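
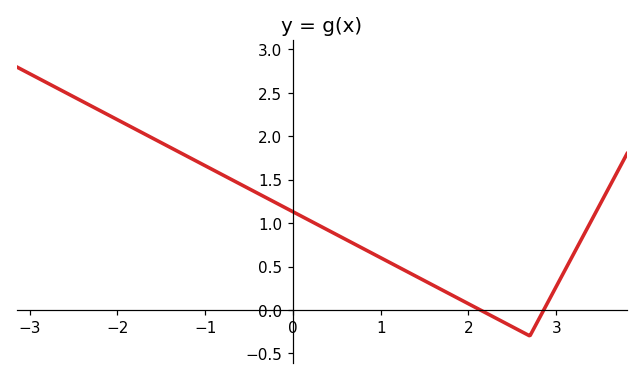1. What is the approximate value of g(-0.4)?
1.35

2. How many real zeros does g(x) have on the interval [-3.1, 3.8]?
2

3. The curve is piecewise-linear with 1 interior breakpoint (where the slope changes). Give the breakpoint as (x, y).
(2.7, -0.3)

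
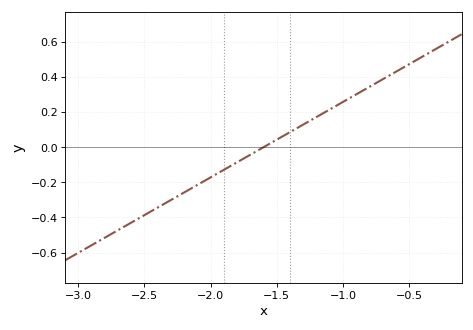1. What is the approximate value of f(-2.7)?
-0.48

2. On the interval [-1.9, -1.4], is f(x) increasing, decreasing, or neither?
increasing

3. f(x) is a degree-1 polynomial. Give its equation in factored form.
y = 0.43(x + 1.6)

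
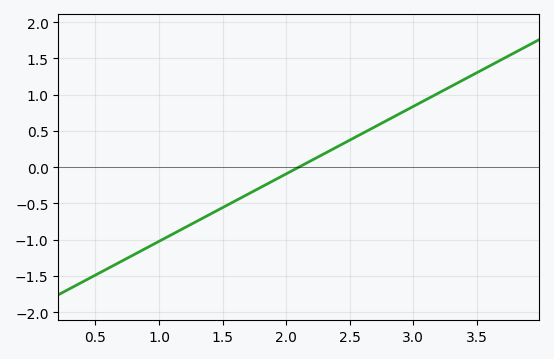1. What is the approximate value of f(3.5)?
1.3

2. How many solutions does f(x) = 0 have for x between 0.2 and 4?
1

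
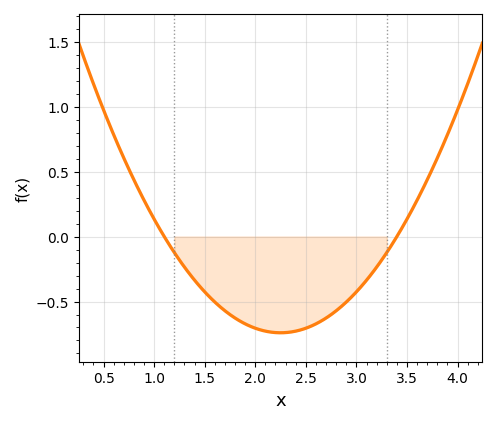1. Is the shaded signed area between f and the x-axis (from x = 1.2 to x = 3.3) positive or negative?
negative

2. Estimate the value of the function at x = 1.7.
-0.55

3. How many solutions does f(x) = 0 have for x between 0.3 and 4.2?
2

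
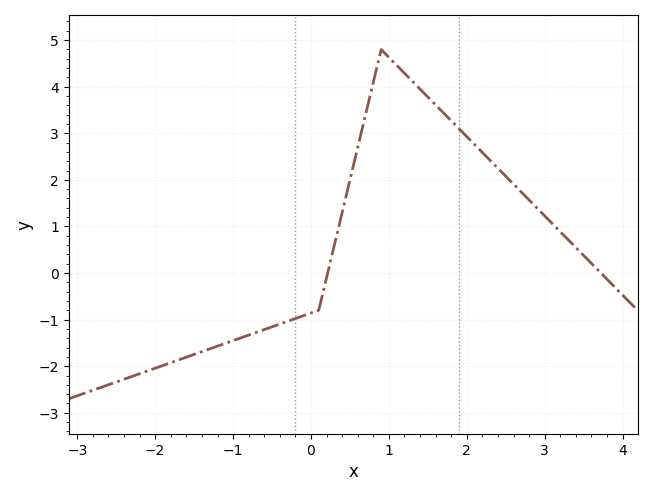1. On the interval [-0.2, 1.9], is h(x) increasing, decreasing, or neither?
neither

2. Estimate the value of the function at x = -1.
-1.45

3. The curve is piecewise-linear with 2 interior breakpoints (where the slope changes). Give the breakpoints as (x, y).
(0.1, -0.8); (0.9, 4.8)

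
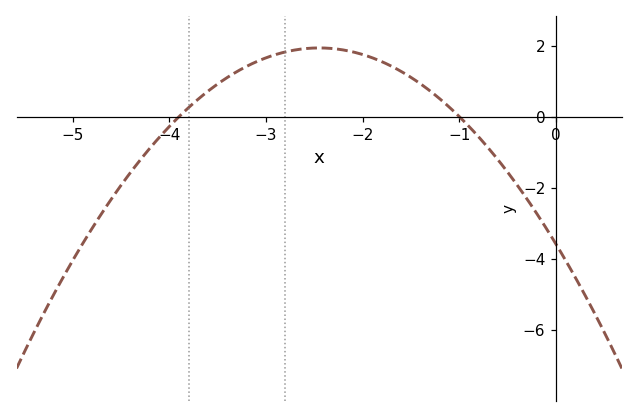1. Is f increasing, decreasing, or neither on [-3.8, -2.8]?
increasing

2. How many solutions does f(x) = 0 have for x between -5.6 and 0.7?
2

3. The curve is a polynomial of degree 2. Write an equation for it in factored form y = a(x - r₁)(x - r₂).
y = -0.92(x + 3.9)(x + 1)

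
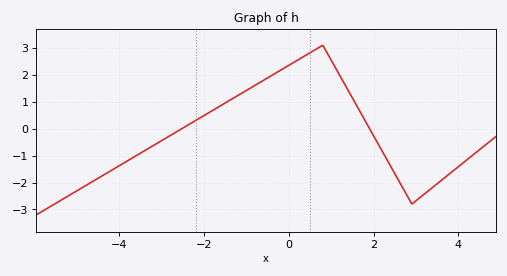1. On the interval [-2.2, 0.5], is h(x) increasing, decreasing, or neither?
increasing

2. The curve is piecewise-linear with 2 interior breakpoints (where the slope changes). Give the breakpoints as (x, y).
(0.8, 3.1); (2.9, -2.8)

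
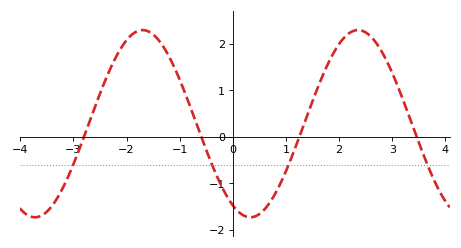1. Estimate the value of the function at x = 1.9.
1.81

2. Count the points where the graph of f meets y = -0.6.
4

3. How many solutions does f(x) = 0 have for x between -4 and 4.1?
4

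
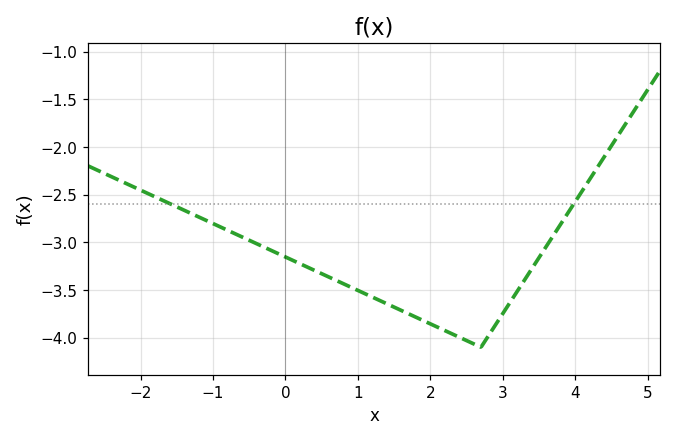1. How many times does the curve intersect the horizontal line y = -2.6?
2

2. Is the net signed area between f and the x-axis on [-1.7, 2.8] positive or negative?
negative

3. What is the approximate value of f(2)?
-3.85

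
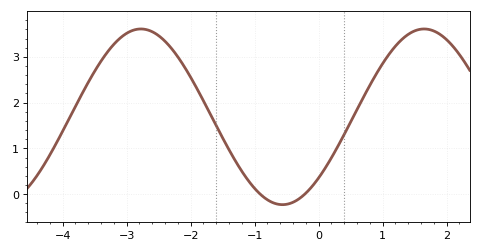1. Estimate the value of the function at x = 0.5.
1.58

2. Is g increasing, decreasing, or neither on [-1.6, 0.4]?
neither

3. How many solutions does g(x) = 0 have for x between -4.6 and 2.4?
2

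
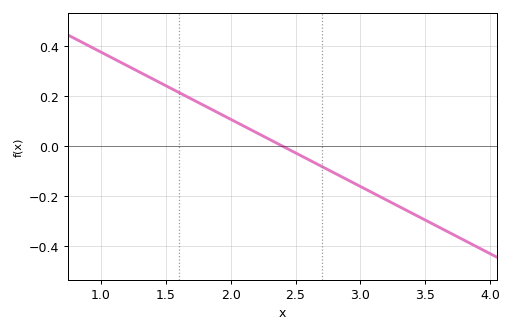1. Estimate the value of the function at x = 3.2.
-0.22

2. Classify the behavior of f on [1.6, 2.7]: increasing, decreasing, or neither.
decreasing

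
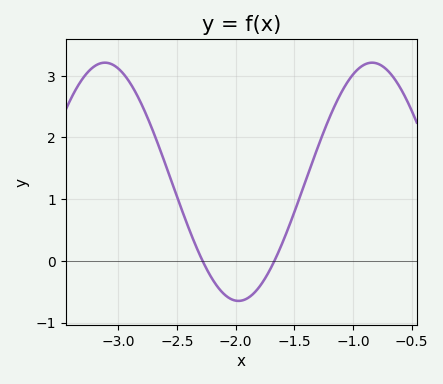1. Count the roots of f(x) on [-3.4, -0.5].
2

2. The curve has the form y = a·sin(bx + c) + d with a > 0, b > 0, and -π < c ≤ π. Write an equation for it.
y = 1.93sin(2.76x - 2.4) + 1.28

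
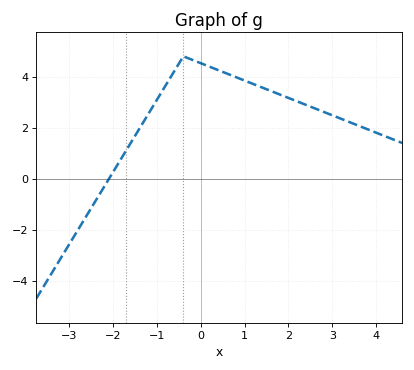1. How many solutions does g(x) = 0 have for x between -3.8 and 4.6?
1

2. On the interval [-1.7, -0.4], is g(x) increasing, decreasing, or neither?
increasing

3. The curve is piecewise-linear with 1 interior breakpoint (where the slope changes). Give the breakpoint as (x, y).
(-0.4, 4.8)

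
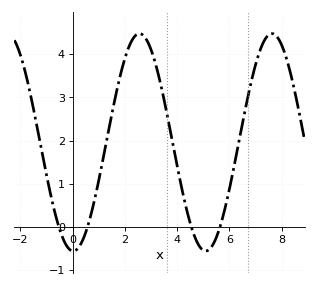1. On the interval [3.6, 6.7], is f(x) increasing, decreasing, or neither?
neither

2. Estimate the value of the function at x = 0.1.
-0.5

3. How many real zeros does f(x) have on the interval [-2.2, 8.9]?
4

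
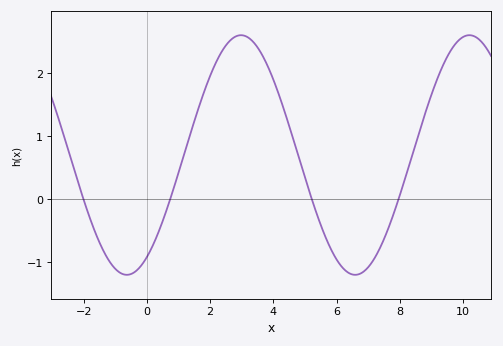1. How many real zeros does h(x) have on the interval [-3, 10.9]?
4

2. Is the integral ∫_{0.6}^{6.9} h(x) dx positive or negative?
positive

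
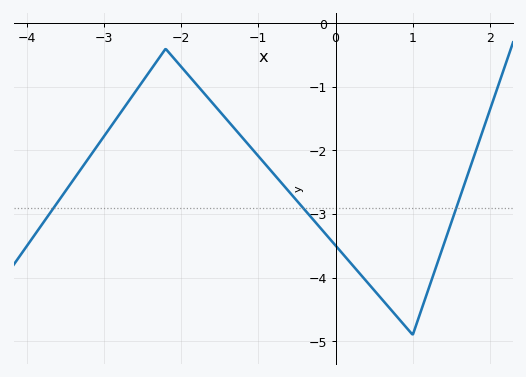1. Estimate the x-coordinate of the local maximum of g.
-2.2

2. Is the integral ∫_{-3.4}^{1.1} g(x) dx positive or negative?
negative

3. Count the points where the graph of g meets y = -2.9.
3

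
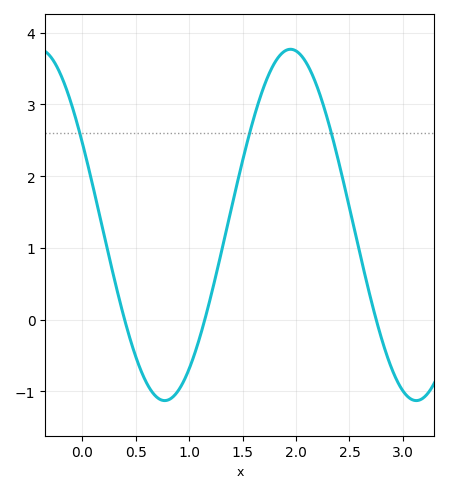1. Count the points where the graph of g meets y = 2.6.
3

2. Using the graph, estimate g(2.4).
2.19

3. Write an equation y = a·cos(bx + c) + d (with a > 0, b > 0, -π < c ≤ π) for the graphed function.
y = 2.45cos(2.67x + 1.08) + 1.32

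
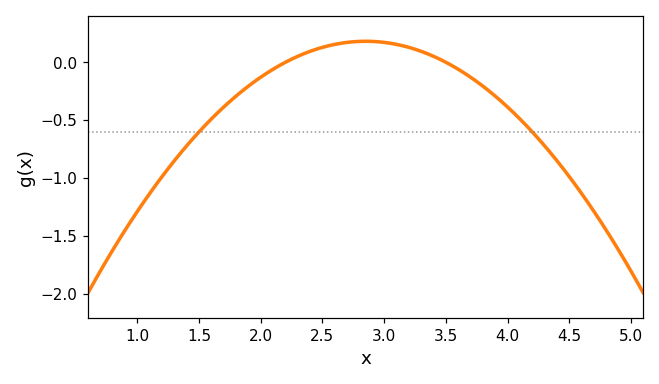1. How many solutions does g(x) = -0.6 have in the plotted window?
2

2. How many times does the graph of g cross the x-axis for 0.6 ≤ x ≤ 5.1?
2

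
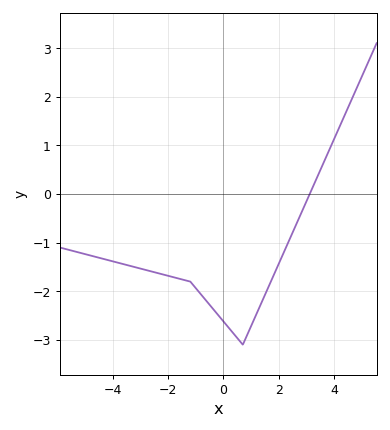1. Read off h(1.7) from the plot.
-1.82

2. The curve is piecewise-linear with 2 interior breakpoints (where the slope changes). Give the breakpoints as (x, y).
(-1.2, -1.8); (0.7, -3.1)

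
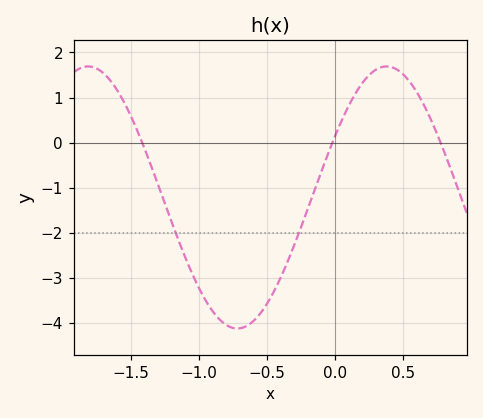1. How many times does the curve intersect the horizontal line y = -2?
2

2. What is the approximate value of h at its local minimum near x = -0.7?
-4.1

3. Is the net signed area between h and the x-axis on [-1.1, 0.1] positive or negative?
negative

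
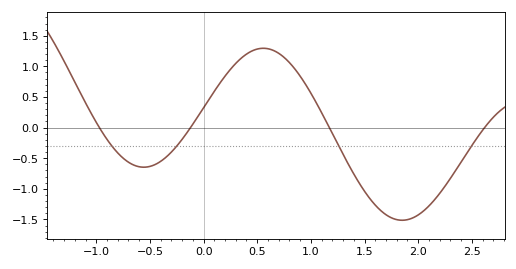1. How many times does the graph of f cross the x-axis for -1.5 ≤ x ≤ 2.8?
4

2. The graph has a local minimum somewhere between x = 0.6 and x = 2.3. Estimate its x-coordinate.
1.8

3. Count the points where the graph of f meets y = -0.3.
4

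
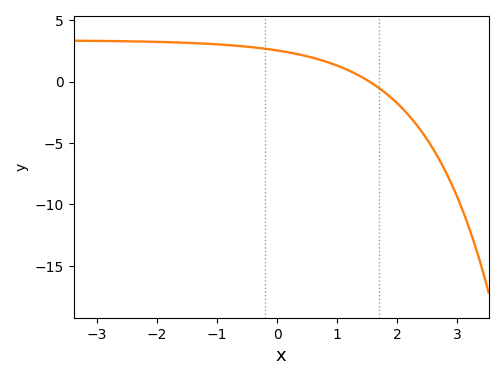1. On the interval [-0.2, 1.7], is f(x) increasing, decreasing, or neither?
decreasing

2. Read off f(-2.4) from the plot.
3.28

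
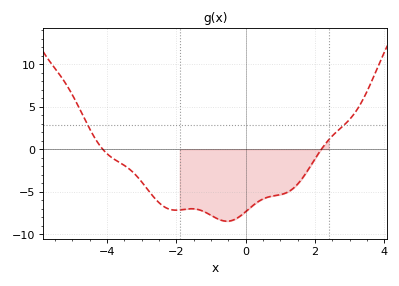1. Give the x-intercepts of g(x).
-4.12, 2.19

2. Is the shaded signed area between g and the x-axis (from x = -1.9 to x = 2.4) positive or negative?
negative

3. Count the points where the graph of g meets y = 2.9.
2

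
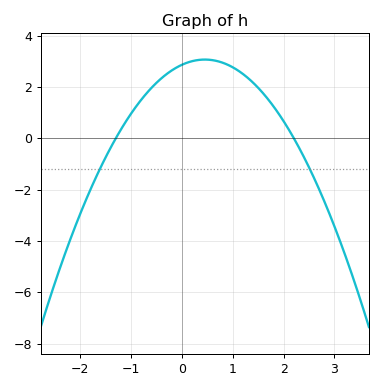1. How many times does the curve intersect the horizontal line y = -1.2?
2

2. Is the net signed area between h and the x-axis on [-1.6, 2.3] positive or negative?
positive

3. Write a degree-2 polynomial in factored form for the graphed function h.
y = -1(x + 1.3)(x - 2.2)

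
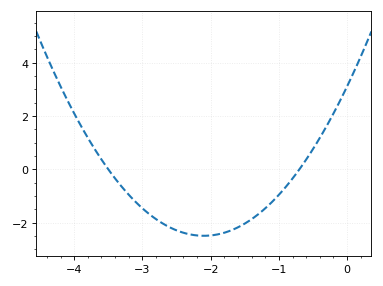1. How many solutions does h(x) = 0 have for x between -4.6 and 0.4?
2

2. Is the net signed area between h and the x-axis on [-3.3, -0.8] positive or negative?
negative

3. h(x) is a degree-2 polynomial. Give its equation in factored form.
y = 1.27(x + 3.5)(x + 0.7)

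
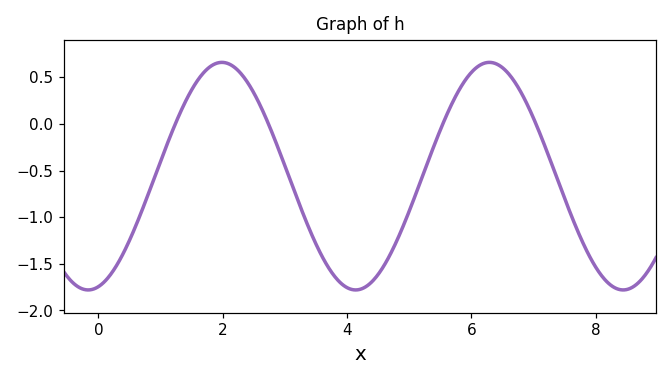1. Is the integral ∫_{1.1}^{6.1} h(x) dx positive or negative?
negative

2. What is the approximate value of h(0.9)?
-0.581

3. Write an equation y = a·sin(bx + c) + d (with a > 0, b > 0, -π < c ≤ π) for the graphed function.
y = 1.22sin(1.46x - 1.33) - 0.56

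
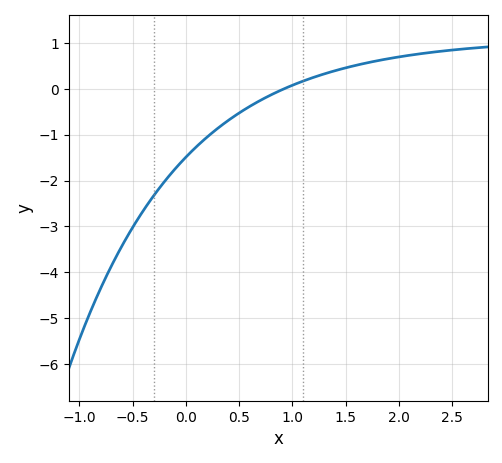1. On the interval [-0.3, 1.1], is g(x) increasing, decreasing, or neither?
increasing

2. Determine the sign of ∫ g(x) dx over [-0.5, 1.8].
negative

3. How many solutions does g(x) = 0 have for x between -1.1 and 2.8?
1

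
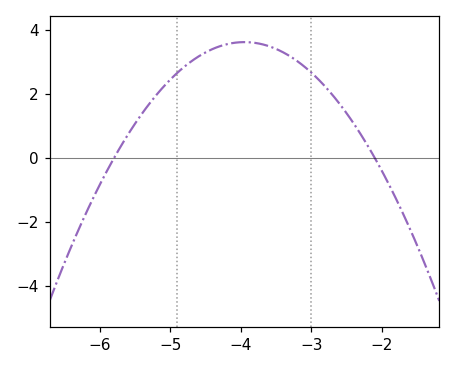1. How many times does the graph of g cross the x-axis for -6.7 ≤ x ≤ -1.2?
2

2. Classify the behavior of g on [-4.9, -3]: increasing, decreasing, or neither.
neither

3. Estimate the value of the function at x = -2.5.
1.4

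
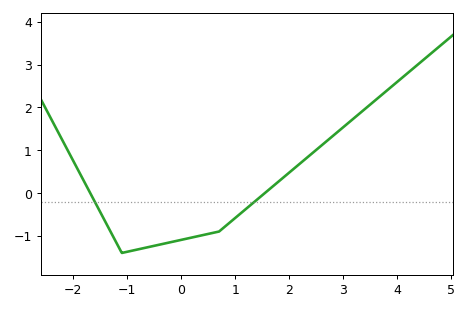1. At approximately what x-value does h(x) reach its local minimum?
-1.1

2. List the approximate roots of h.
-1.68, 1.55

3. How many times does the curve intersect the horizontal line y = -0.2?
2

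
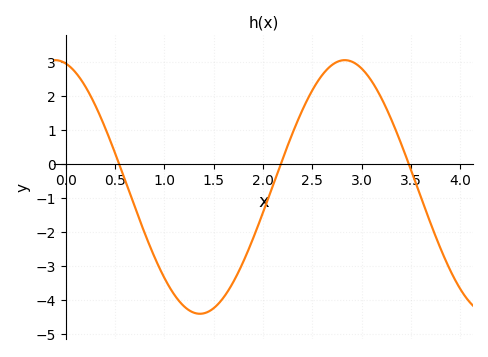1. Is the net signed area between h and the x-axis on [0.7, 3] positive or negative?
negative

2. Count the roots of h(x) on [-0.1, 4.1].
3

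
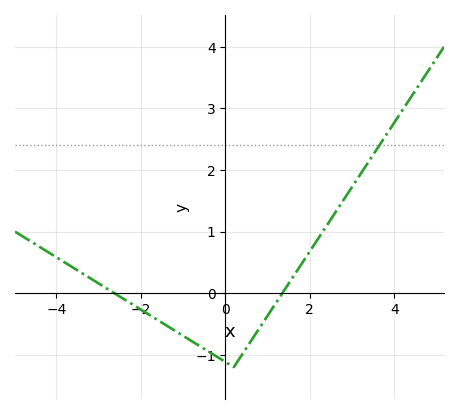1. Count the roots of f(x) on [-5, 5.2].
2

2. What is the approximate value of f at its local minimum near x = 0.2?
-1.2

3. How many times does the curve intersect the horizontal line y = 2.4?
1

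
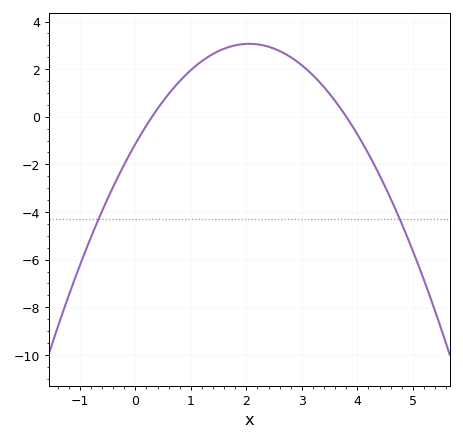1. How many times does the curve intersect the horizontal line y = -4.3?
2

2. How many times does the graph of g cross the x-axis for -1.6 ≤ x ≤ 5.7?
2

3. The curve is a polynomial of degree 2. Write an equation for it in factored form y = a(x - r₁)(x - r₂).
y = -1(x - 0.3)(x - 3.8)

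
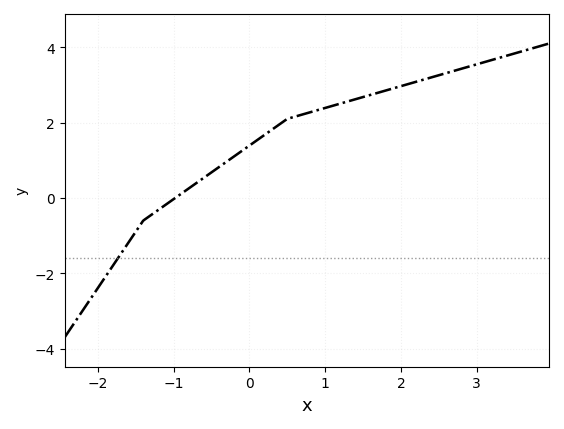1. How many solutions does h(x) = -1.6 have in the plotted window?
1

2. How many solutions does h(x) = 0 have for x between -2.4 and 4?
1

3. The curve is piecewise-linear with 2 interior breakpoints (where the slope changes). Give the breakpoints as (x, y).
(-1.4, -0.6); (0.5, 2.1)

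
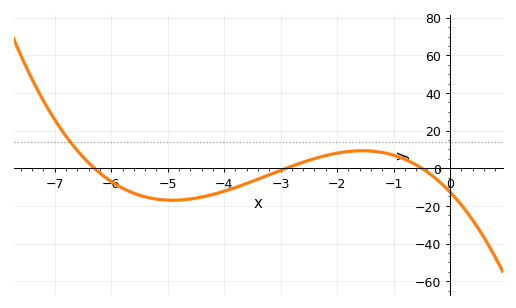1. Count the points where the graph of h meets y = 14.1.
1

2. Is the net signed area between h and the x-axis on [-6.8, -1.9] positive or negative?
negative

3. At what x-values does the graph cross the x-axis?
-6.2, -2.8, -0.4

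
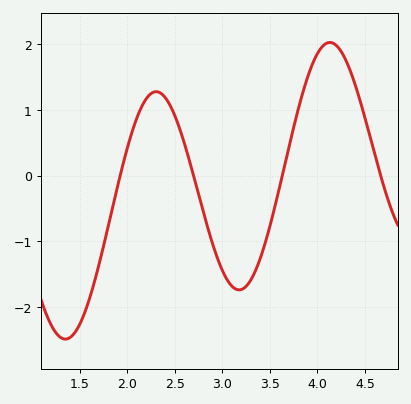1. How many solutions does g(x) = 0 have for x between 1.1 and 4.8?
4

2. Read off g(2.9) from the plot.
-1.05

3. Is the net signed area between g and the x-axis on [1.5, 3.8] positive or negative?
negative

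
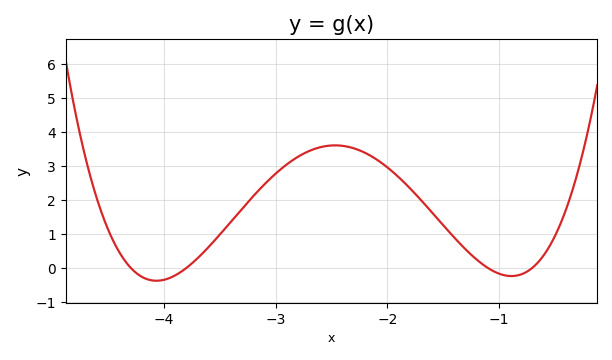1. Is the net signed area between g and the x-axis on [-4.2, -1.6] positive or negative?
positive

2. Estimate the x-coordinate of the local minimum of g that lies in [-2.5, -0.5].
-0.887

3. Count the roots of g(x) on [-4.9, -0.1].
4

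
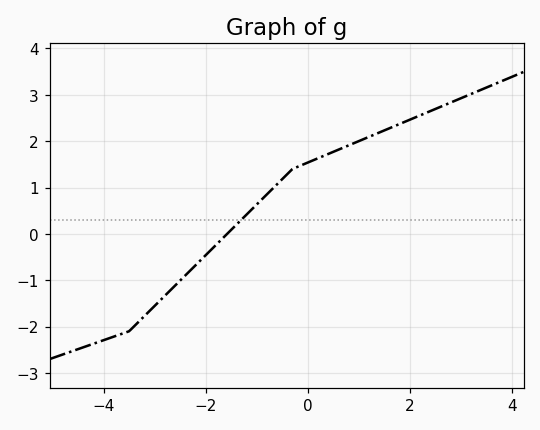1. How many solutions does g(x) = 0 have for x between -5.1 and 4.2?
1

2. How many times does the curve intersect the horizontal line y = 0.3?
1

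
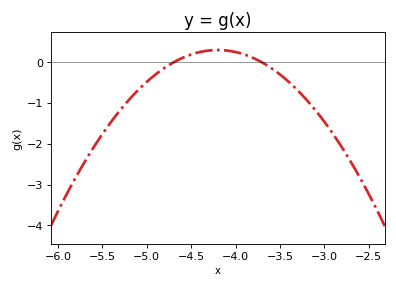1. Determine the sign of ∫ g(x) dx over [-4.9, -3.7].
positive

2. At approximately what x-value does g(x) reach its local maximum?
-4.2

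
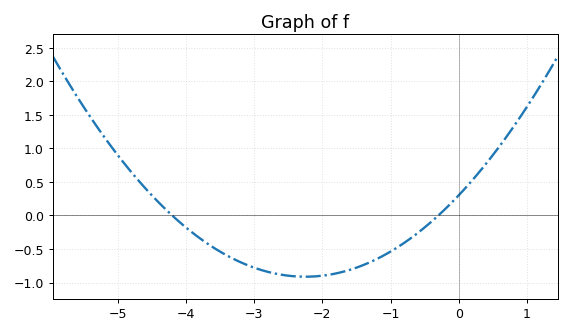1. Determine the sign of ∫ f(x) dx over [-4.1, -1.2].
negative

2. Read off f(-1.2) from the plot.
-0.65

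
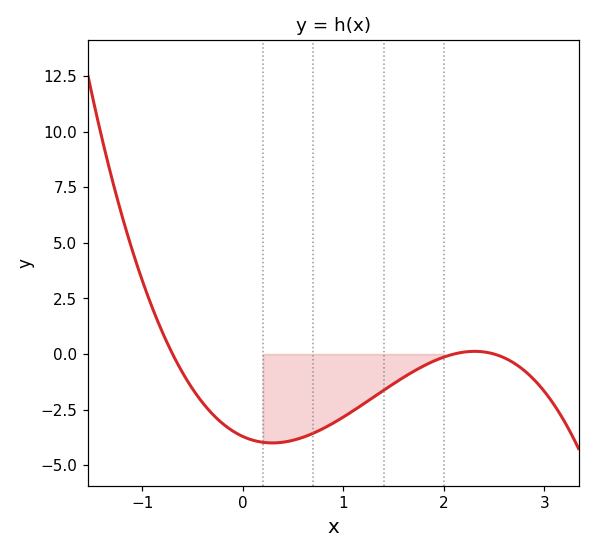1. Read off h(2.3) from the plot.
0.2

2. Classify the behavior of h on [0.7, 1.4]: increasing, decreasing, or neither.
increasing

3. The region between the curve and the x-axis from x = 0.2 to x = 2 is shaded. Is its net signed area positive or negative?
negative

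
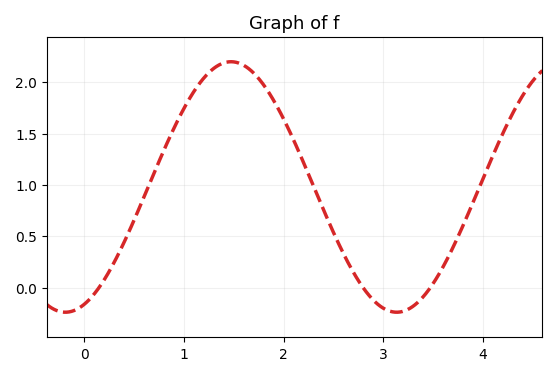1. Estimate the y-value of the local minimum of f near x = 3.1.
-0.25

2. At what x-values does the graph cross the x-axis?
0.1, 2.8, 3.5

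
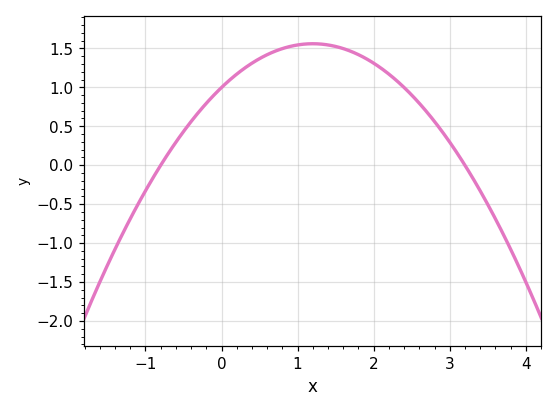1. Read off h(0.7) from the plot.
1.45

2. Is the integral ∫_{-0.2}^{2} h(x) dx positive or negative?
positive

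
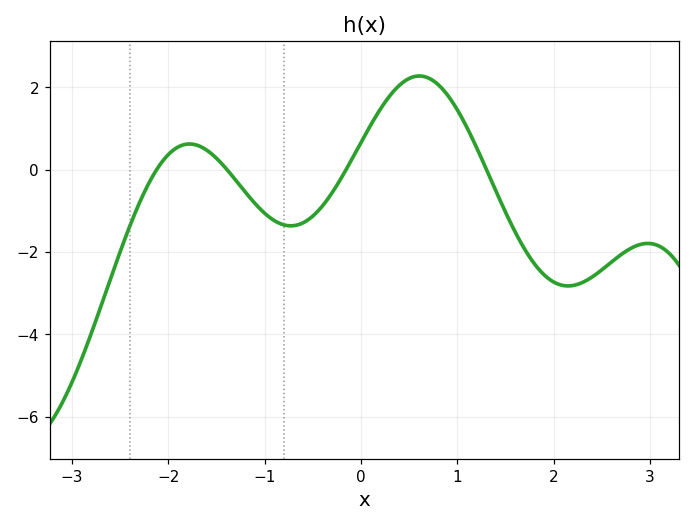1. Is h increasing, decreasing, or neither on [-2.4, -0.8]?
neither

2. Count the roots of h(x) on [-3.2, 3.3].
4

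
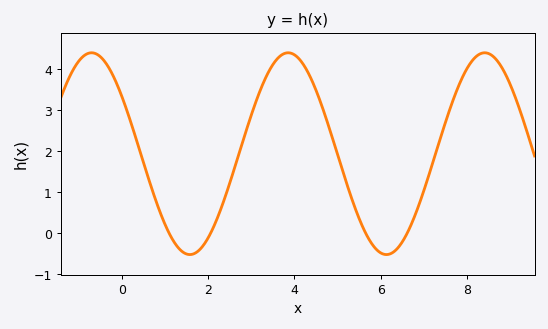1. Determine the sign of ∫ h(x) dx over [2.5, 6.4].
positive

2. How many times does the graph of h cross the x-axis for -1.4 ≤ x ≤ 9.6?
4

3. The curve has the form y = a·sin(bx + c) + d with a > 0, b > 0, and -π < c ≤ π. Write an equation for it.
y = 2.46sin(1.38x + 2.53) + 1.94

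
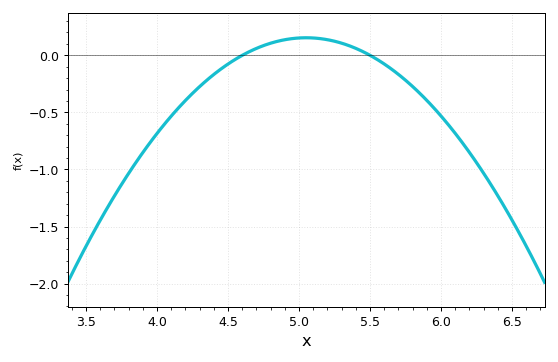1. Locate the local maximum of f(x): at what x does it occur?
5.05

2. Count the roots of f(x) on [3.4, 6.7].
2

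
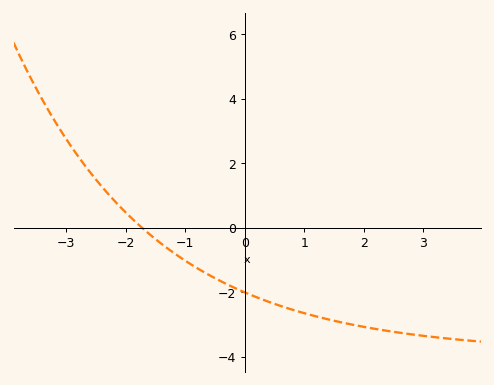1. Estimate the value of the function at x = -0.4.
-1.67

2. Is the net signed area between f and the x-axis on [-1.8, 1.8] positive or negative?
negative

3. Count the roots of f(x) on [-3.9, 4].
1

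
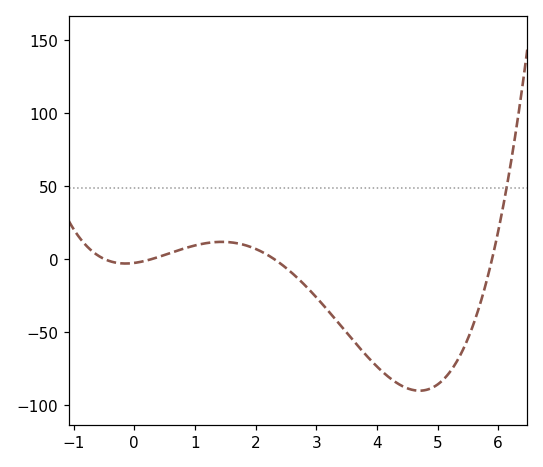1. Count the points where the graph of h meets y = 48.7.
1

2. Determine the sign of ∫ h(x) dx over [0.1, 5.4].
negative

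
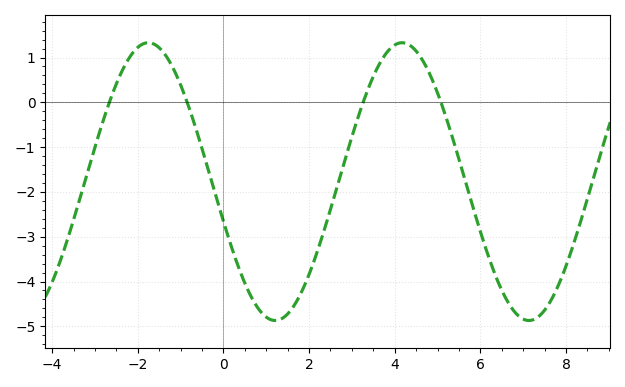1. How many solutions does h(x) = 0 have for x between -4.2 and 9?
4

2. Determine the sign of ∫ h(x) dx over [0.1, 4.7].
negative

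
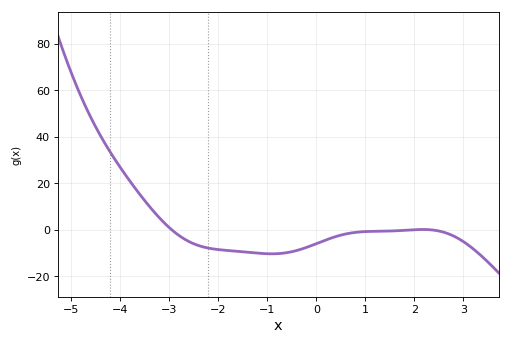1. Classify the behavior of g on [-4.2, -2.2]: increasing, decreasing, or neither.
decreasing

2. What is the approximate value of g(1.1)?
-0.695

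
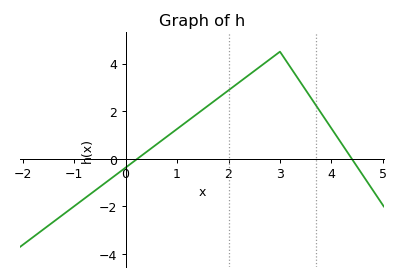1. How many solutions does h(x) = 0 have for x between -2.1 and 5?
2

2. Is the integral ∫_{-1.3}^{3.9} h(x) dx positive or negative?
positive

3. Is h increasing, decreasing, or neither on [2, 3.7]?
neither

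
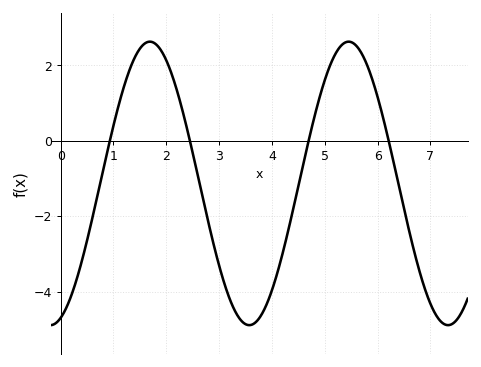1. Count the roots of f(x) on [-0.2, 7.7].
4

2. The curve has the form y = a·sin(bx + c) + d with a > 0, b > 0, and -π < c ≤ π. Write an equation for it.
y = 3.76sin(1.67x - 1.25) - 1.13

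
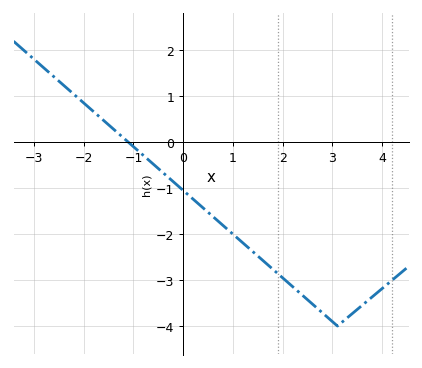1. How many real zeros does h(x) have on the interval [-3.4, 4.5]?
1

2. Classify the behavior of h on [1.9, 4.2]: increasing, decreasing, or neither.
neither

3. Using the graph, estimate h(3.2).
-3.9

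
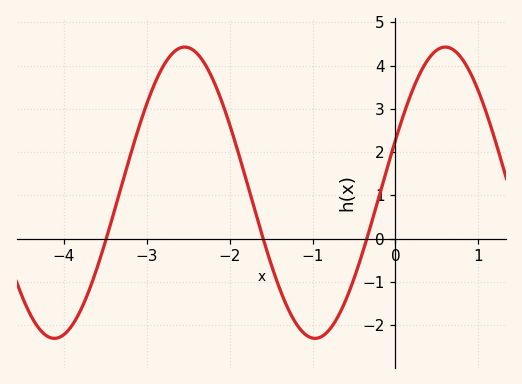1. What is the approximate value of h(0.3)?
3.84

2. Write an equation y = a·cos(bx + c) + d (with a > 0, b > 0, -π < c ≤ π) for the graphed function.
y = 3.37cos(2x - 1.2) + 1.06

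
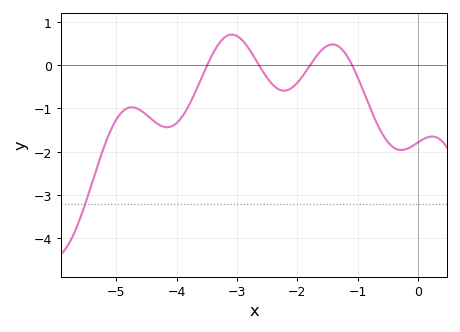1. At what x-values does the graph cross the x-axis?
-3.5, -2.6, -1.8, -1.1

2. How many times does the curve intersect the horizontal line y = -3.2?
1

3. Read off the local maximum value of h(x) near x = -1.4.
0.5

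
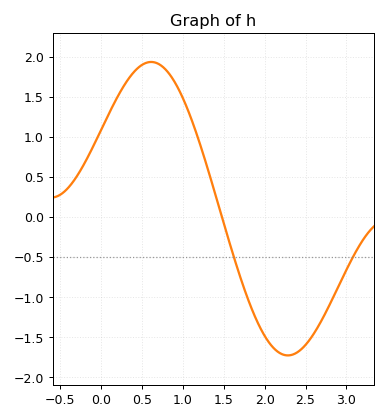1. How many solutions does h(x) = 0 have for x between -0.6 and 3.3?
1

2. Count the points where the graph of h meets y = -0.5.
2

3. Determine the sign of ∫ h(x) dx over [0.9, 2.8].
negative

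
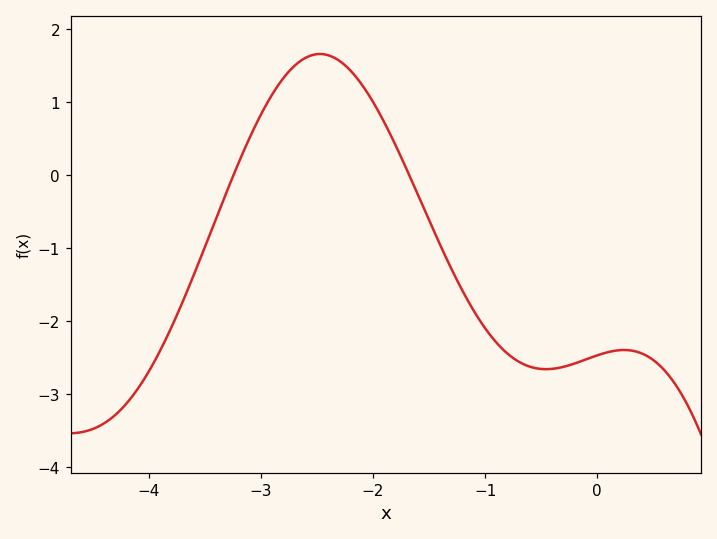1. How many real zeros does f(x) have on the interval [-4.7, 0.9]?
2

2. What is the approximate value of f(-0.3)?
-2.62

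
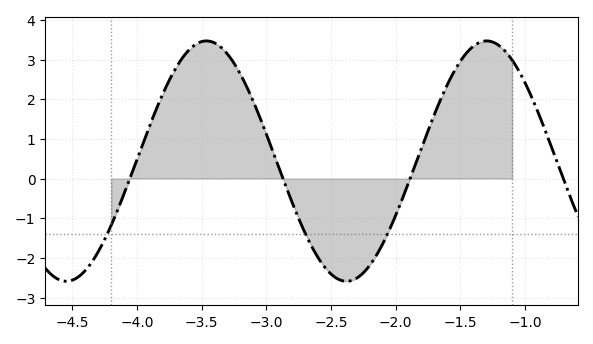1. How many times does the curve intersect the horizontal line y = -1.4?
3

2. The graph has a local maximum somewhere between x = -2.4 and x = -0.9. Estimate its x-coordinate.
-1.3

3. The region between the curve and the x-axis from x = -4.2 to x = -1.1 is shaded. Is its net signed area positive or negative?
positive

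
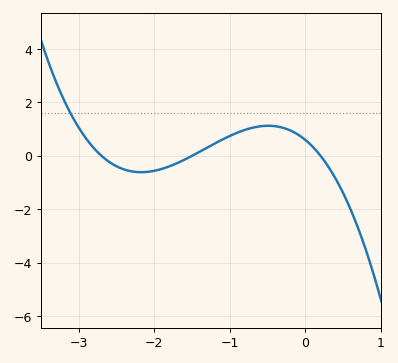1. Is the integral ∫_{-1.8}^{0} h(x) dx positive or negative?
positive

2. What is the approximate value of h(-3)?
1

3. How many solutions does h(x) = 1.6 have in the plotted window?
1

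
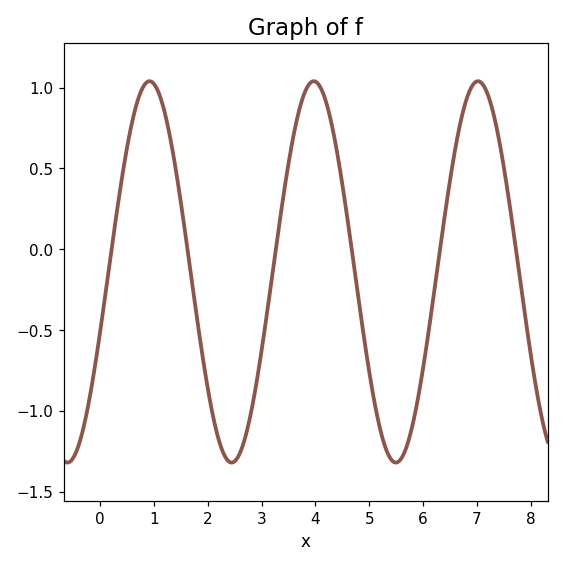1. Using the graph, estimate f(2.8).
-1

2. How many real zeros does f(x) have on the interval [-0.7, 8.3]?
6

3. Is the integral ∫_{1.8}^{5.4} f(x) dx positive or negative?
negative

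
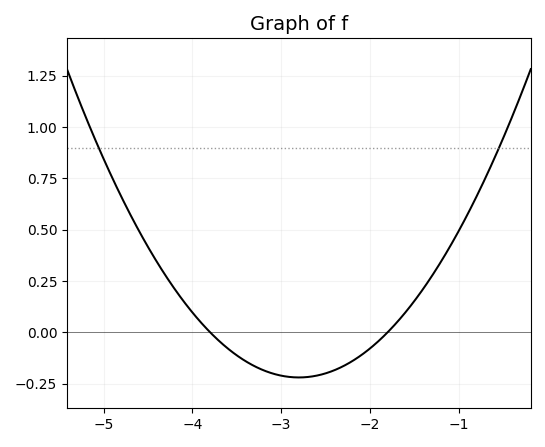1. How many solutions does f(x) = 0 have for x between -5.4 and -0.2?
2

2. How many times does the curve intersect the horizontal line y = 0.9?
2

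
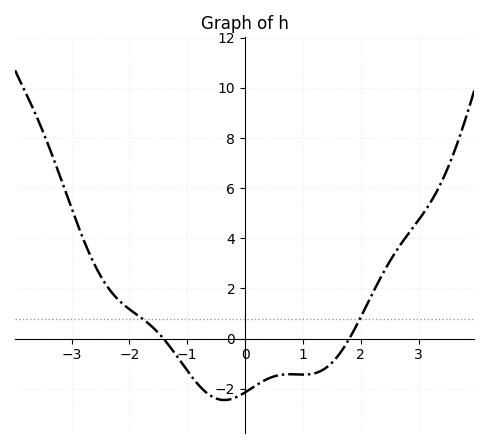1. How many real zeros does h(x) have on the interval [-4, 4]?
2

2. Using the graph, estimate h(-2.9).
4.6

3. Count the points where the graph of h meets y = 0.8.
2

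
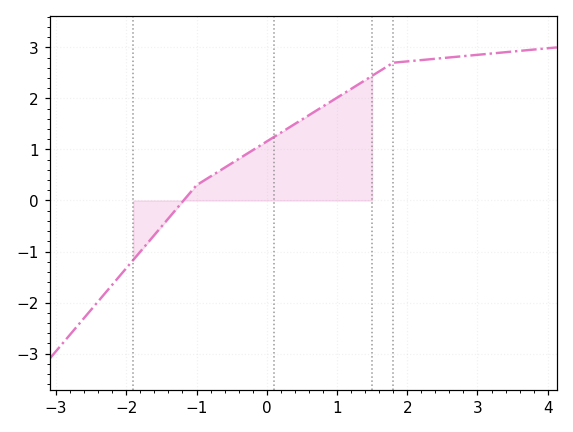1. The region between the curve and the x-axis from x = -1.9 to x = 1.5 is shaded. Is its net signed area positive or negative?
positive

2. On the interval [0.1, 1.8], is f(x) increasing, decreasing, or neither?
increasing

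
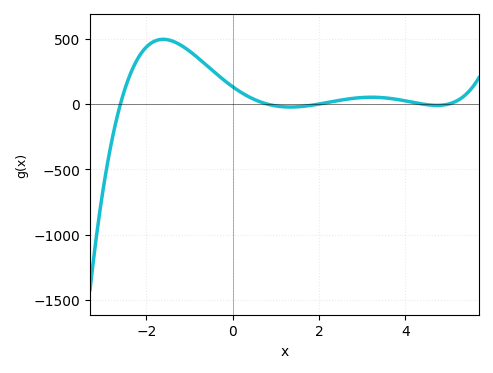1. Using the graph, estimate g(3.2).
50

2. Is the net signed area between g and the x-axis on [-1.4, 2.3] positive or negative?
positive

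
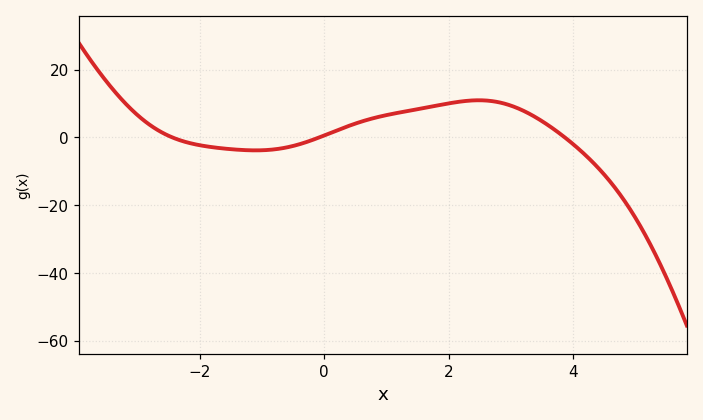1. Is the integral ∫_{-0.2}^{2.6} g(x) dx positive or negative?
positive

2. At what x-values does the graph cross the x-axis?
-2.44, -0.077, 3.86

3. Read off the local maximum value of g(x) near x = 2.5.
10.9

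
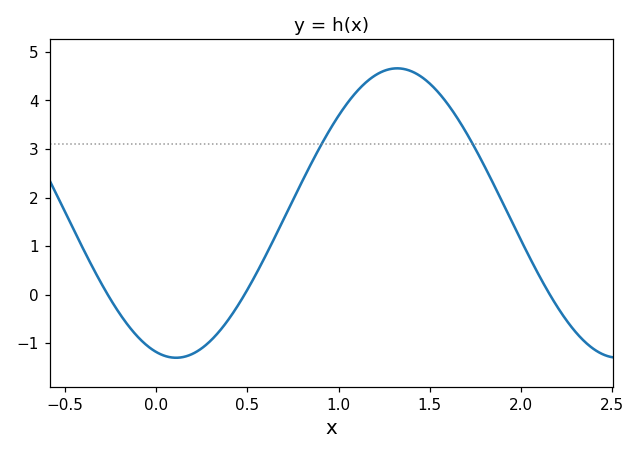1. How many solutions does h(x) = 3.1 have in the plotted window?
2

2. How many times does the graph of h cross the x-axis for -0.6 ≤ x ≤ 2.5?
3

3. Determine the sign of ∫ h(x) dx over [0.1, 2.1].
positive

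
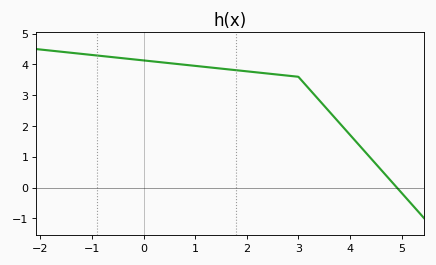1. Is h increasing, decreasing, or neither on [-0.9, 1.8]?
decreasing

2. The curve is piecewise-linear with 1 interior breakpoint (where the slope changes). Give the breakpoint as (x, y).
(3, 3.6)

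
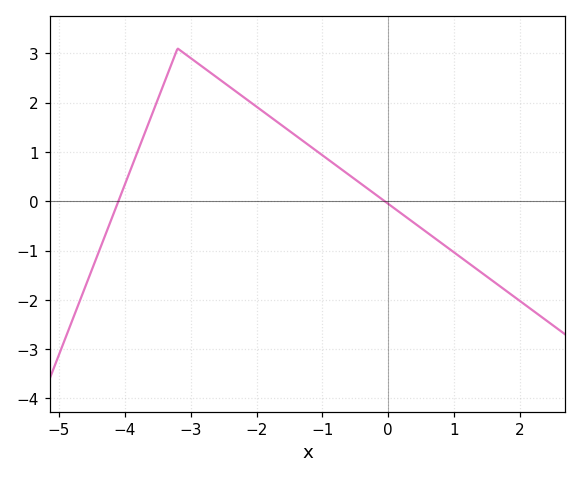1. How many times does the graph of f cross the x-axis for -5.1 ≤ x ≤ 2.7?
2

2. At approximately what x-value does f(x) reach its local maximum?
-3.2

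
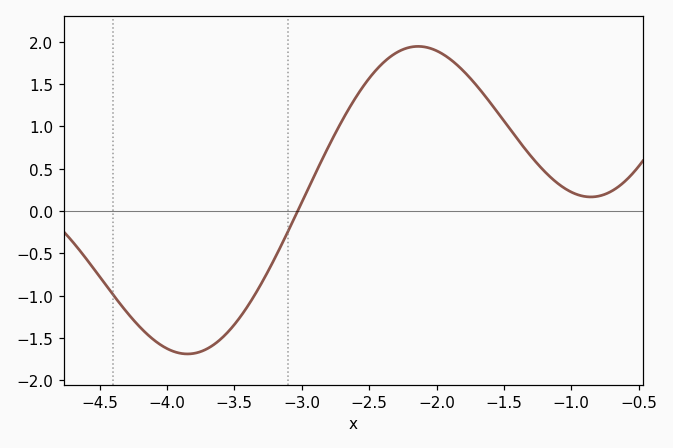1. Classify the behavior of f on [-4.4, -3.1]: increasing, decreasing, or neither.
neither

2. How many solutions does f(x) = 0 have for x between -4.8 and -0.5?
1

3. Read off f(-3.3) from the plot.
-0.85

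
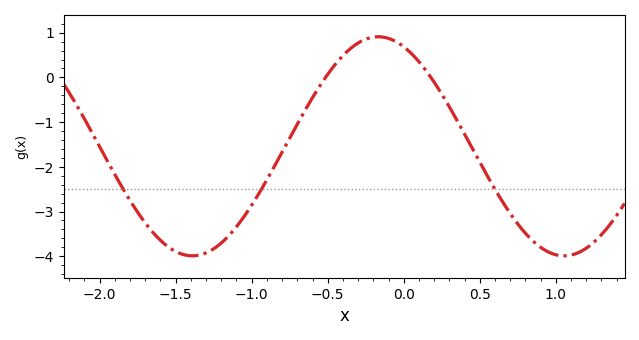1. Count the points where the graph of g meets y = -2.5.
3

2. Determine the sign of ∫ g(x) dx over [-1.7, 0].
negative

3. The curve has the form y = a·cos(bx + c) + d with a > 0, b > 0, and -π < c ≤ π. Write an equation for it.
y = 2.45cos(2.6x + 0.43) - 1.54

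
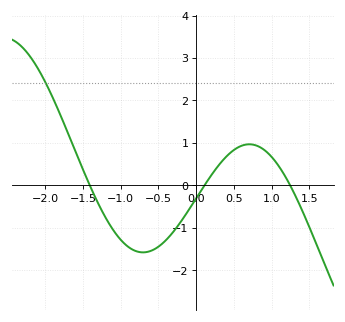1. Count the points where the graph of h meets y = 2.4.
1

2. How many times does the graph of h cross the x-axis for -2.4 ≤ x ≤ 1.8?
3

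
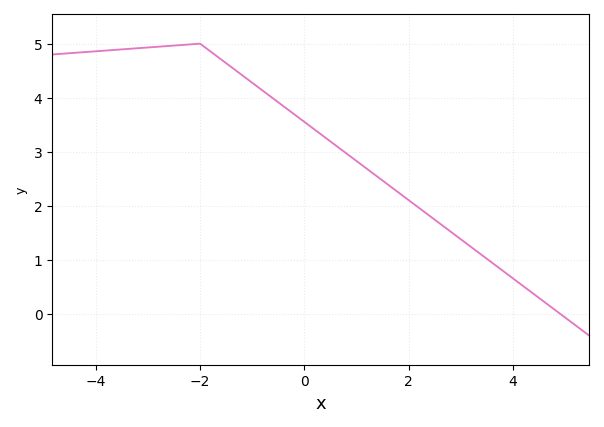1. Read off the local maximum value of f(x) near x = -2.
5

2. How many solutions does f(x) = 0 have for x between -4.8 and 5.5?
1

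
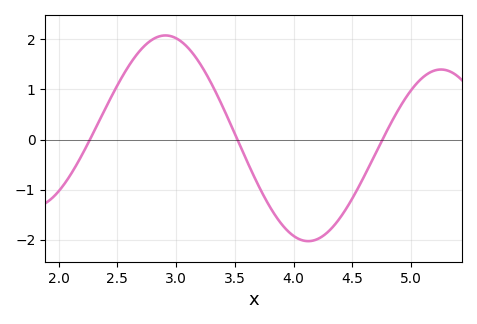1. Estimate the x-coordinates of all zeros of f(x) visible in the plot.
2.25, 3.5, 4.75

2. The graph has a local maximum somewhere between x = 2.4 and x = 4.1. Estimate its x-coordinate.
2.9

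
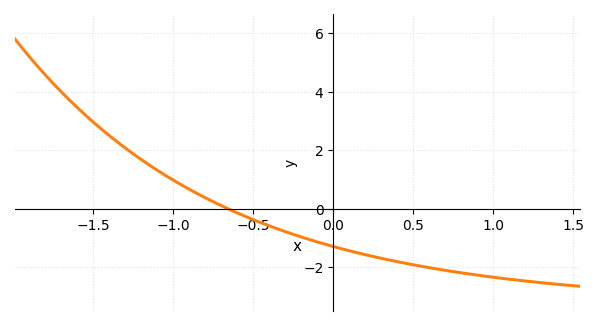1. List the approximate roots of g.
-0.65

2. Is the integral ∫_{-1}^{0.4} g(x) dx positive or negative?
negative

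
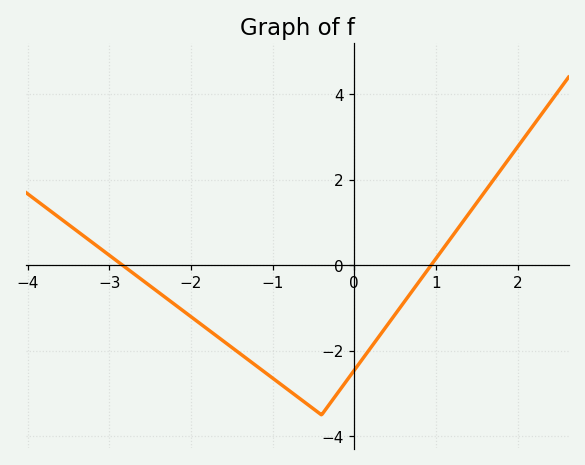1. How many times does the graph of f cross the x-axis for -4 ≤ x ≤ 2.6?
2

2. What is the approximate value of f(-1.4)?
-2.06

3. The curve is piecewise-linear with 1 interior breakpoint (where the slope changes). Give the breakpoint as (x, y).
(-0.4, -3.5)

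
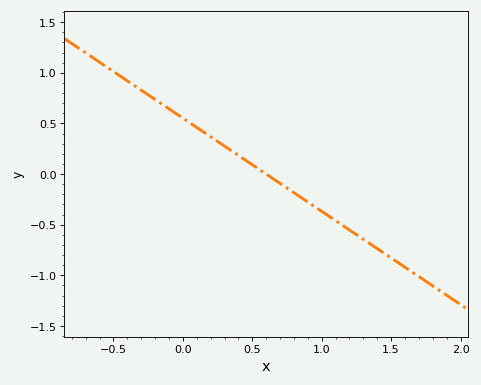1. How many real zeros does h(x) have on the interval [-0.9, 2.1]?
1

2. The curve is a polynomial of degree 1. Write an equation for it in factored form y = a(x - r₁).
y = -0.92(x - 0.6)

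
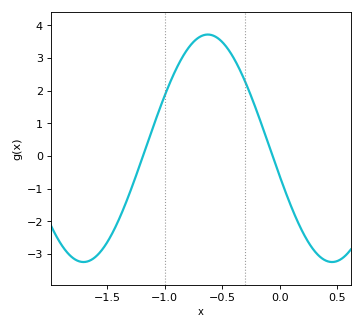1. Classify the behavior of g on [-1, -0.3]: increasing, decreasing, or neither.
neither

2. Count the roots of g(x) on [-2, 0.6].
2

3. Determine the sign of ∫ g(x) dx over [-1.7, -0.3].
positive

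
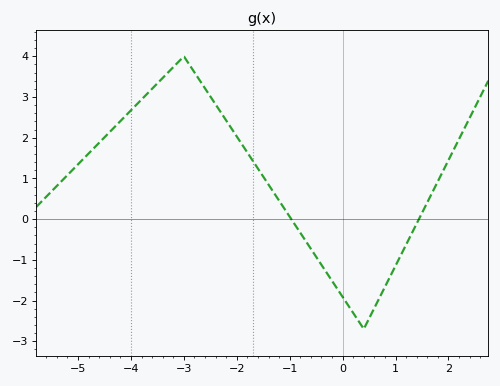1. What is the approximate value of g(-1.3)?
0.65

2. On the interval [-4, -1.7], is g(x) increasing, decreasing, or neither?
neither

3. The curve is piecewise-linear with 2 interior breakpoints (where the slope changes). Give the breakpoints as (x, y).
(-3, 4); (0.4, -2.7)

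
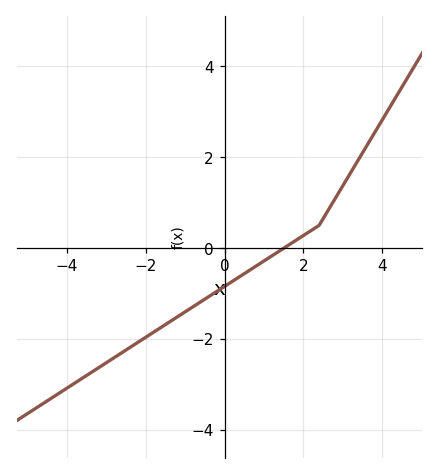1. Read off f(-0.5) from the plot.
-1.12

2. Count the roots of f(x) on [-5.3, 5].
1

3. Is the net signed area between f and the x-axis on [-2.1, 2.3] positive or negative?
negative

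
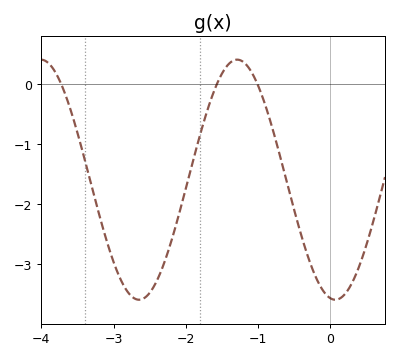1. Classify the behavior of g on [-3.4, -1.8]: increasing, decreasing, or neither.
neither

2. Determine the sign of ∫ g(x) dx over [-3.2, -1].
negative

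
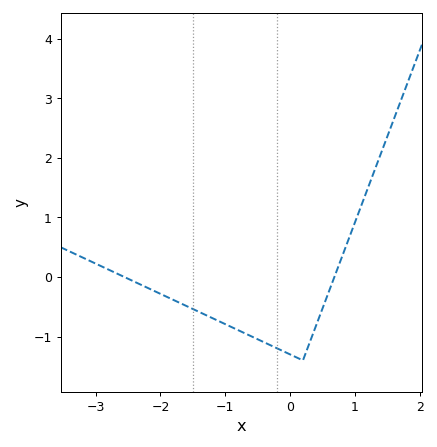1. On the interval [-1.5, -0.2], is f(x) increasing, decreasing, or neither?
decreasing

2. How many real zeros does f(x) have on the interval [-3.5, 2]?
2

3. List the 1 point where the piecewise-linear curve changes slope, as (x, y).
(0.2, -1.4)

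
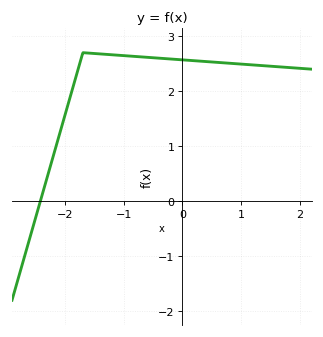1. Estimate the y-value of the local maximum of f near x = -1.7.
2.7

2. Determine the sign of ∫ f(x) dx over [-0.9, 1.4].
positive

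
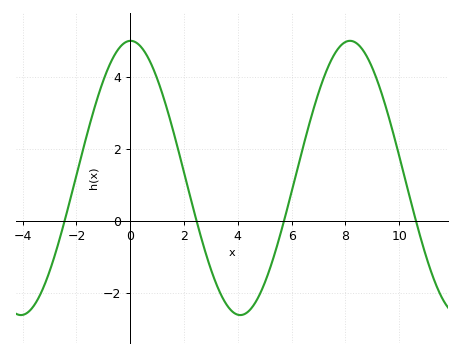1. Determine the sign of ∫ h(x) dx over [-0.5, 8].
positive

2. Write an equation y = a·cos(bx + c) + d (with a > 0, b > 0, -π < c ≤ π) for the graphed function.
y = 3.81cos(0.77x - 0.01) + 1.2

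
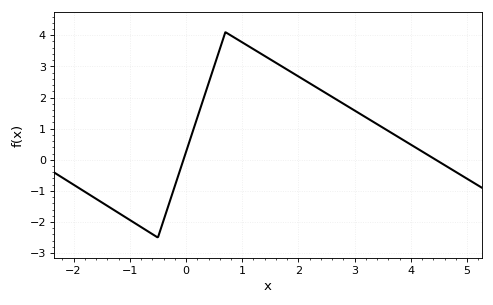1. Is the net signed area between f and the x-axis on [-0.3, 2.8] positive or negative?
positive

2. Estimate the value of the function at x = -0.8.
-2.2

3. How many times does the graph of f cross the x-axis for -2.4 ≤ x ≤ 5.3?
2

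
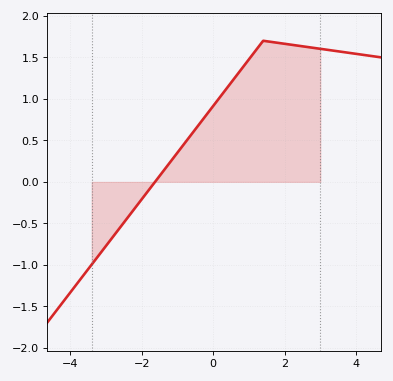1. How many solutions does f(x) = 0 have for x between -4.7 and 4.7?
1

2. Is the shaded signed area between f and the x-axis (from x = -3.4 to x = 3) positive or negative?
positive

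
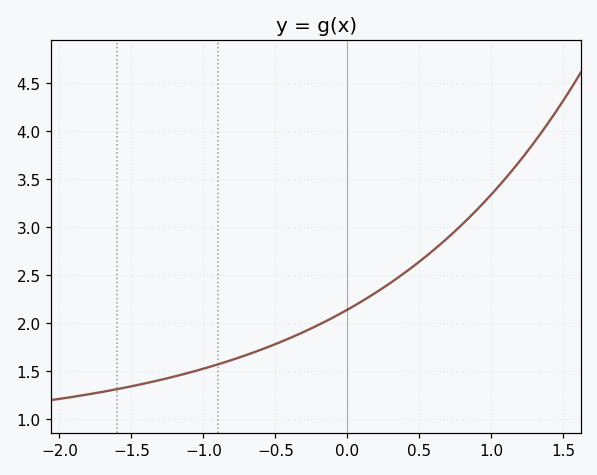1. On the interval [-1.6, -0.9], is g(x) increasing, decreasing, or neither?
increasing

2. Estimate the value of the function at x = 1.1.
3.51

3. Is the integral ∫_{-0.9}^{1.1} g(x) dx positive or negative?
positive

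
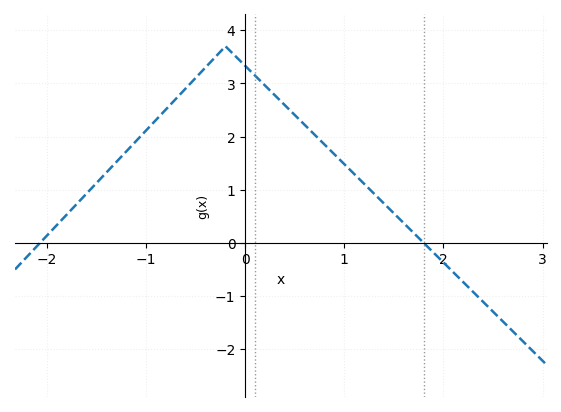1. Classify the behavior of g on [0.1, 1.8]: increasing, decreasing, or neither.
decreasing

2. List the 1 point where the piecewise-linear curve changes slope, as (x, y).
(-0.2, 3.7)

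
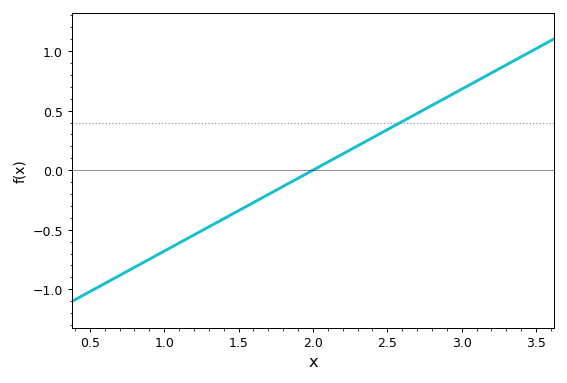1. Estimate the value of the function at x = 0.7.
-0.9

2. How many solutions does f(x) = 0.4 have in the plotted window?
1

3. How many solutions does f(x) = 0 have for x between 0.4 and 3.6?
1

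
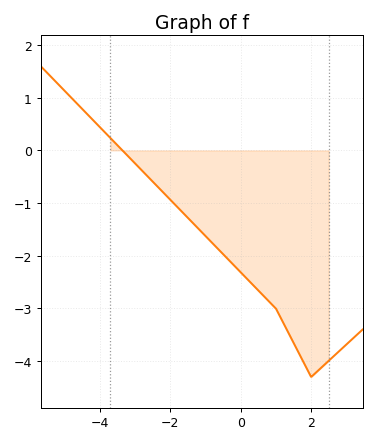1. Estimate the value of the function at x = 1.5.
-3.65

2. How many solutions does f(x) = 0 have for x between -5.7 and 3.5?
1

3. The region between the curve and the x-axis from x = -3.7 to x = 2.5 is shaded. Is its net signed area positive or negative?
negative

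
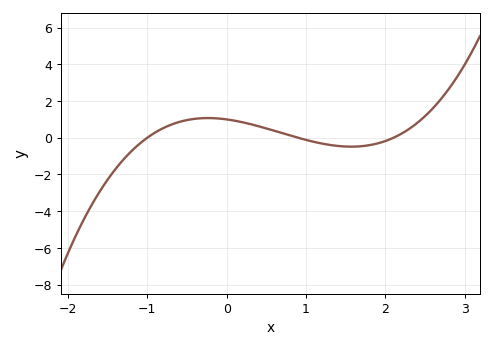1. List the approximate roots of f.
-1, 0.9, 2.1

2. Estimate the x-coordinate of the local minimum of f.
1.57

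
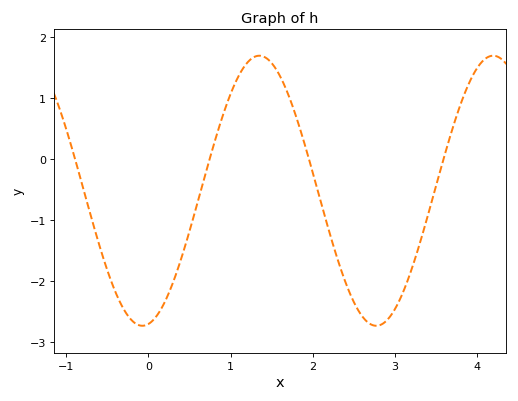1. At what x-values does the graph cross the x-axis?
-0.9, 0.7, 2, 3.6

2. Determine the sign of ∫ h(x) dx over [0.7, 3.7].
negative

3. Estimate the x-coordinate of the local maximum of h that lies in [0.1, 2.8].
1.3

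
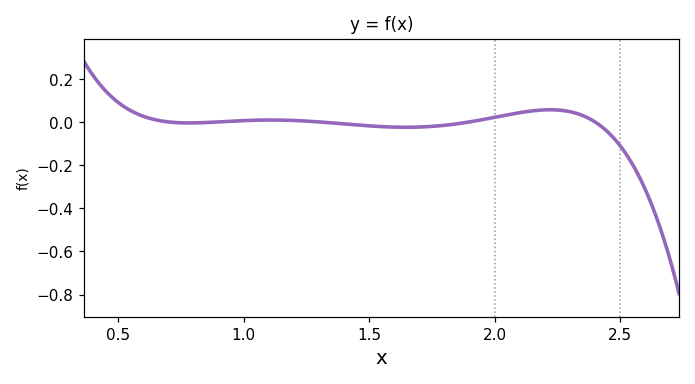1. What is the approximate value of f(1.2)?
0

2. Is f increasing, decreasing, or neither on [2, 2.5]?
neither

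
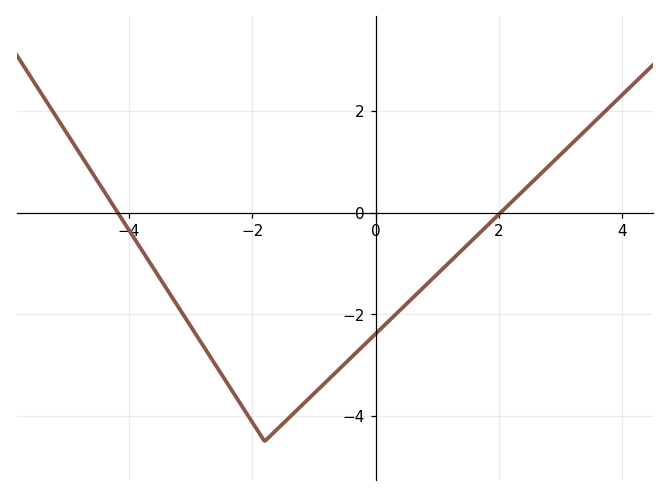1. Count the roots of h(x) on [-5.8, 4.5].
2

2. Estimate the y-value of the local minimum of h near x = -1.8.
-4.5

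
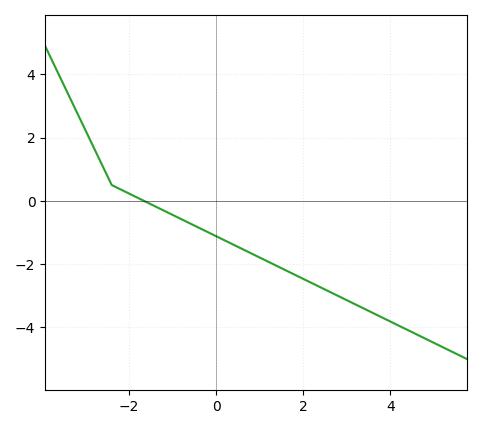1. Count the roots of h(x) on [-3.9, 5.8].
1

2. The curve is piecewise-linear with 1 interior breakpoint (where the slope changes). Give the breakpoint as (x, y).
(-2.4, 0.5)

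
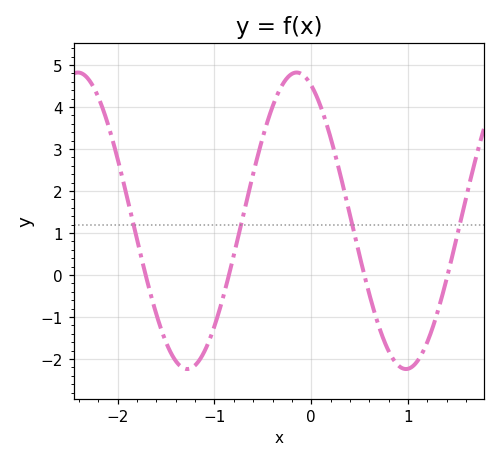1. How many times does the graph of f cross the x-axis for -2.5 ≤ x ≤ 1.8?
4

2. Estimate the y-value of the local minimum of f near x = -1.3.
-2.2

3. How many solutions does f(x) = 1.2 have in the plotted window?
4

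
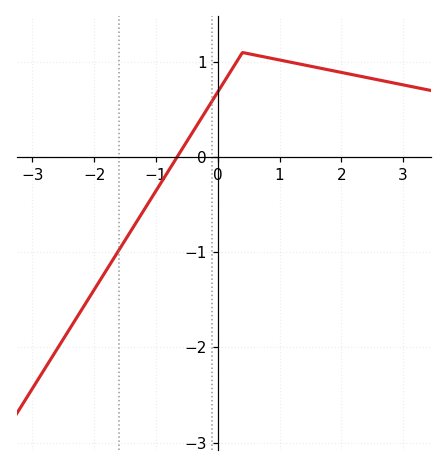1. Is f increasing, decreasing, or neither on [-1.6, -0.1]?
increasing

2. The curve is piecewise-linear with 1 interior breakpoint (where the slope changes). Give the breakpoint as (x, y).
(0.4, 1.1)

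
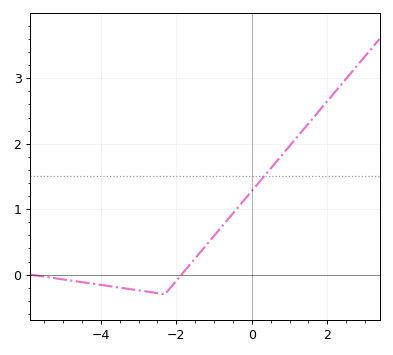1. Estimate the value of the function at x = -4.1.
-0.149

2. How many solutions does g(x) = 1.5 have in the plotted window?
1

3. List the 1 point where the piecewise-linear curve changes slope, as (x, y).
(-2.3, -0.3)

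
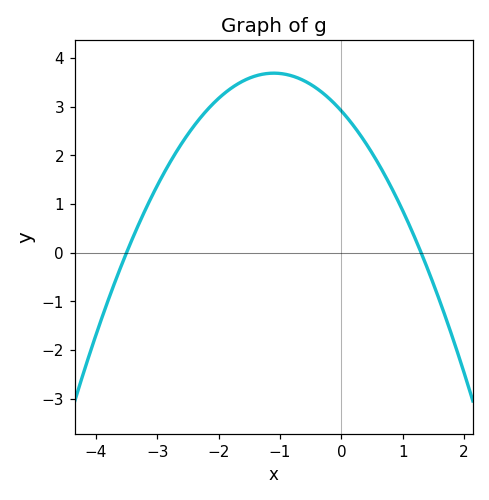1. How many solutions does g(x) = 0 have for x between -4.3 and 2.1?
2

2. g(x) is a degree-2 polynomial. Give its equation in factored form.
y = -0.64(x + 3.5)(x - 1.3)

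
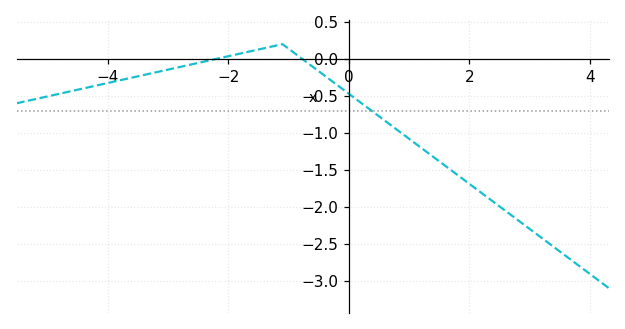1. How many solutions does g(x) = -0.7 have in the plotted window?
1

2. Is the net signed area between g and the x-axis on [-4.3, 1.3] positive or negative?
negative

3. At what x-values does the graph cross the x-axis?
-2.2, -0.772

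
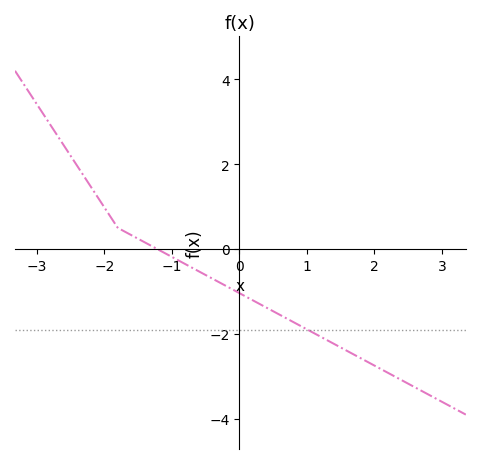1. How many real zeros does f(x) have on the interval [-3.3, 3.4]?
1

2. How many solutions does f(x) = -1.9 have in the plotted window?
1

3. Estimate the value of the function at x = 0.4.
-1.4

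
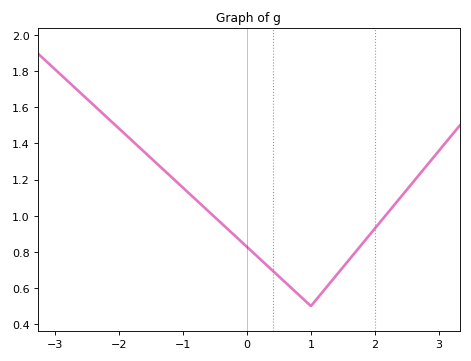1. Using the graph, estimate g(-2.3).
1.58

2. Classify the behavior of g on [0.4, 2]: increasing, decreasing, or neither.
neither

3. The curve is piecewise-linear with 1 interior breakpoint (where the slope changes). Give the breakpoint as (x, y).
(1, 0.5)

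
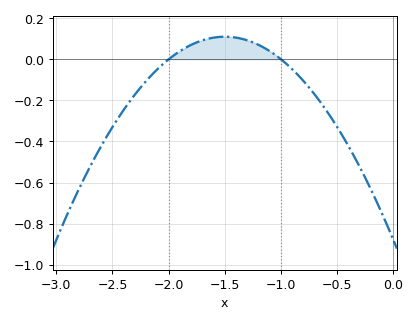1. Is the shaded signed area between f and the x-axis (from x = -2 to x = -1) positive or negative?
positive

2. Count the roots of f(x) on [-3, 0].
2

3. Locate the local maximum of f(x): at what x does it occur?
-1.5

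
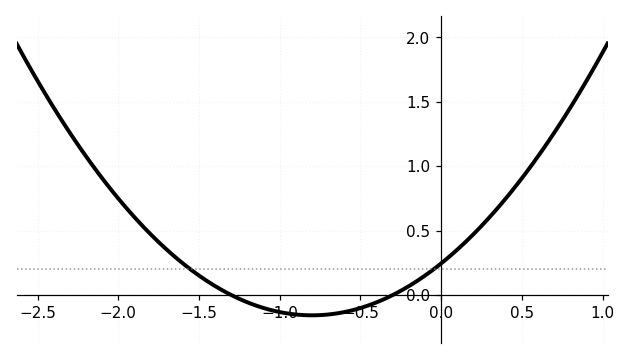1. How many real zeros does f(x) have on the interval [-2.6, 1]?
2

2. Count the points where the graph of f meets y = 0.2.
2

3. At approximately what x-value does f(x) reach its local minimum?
-0.8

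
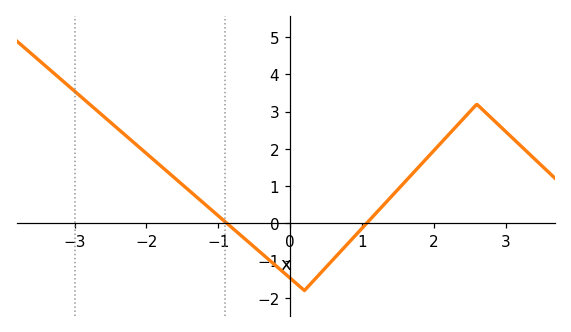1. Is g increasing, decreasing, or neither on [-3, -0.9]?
decreasing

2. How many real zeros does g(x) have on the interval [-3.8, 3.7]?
2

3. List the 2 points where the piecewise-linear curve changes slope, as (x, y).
(0.2, -1.8); (2.6, 3.2)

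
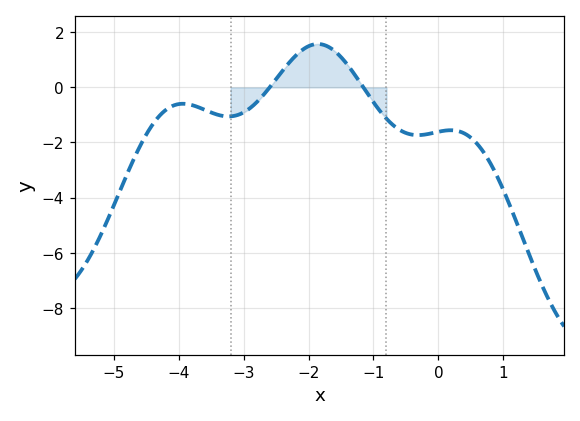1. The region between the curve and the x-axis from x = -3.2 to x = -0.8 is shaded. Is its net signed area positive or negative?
positive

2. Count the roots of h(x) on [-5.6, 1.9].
2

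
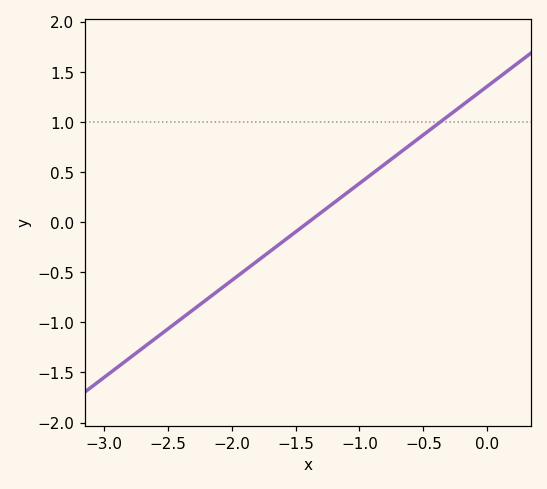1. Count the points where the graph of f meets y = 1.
1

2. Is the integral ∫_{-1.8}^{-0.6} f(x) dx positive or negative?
positive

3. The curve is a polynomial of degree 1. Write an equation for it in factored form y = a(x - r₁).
y = 0.97(x + 1.4)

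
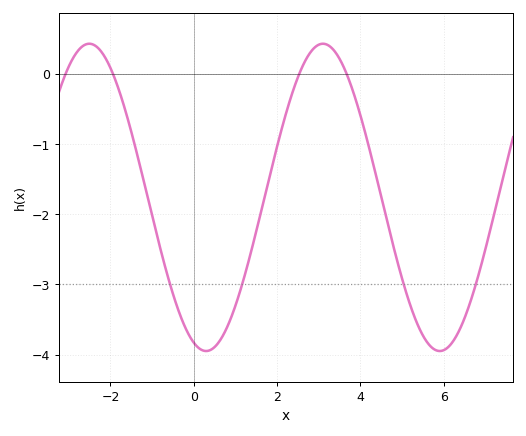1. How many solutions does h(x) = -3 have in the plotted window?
4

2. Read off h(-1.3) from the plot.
-1.3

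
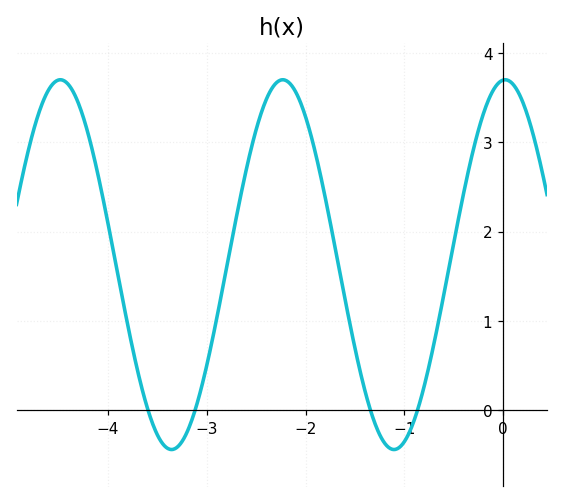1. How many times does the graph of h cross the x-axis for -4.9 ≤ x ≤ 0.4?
4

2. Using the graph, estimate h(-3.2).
-0.2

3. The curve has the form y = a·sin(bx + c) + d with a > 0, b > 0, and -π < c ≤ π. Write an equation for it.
y = 2.07sin(2.8x + 1.5) + 1.63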